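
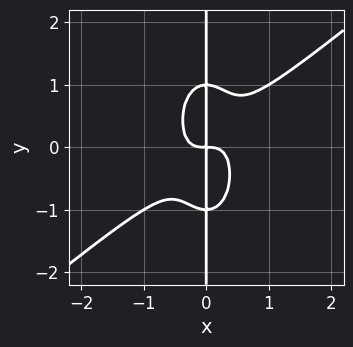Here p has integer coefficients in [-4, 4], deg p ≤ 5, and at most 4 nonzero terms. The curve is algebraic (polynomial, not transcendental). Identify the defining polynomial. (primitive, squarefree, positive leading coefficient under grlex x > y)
3*x^4 - 3*x^3*y - x*y^3 + x*y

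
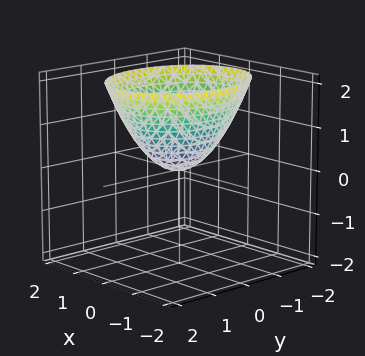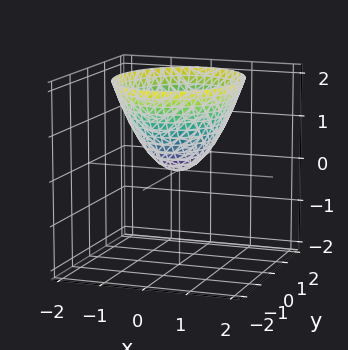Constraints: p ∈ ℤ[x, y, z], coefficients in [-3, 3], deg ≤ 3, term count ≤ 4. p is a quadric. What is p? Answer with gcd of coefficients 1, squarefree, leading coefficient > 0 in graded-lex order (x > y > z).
1. Degree: a paraboloid; a quadric, so deg p = 2.
2. Symmetries: it's symmetric under x → −x, forcing even powers of x; the y ↦ −y reflection is a symmetry, so y appears only in even powers.
3. Observable constraints: one y-axis crossing is at y = 0; it meets the z-axis at z = 0 (among the integer gridlines).
4. Matching integer coefficients to the picture gives p.

3*x^2 + 2*y^2 - 3*z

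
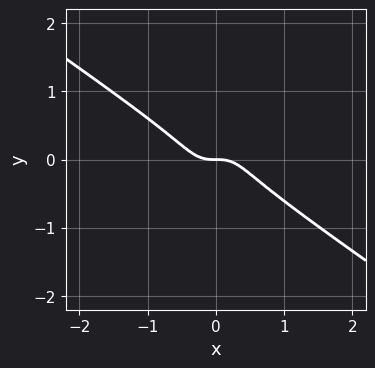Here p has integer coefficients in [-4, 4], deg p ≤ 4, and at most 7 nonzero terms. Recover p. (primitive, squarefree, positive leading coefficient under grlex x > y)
1. The degree is 3 — a generic line meets the curve in up to 3 points.
2. From the visible intercepts: it crosses the x-axis at the gridline x = 0; it meets the y-axis at y = 0 (among the integer gridlines).
3. Together with the visible shape, these determine p as stated.

3*x^3 + 2*x^2*y - 2*x*y^2 + 2*y^3 + y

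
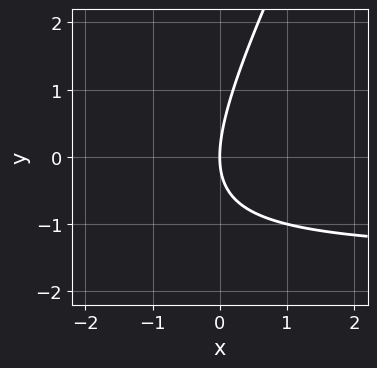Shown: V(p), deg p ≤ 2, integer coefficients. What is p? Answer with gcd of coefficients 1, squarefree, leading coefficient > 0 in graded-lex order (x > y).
2*x*y - y^2 + 3*x

(a) Degree: no degree-1 curve has this shape, so deg p = 2.
(b) Observable constraints: it meets the x-axis at x = 0 (among the integer gridlines); it crosses the y-axis at the gridline y = 0.
(c) Putting this together gives p.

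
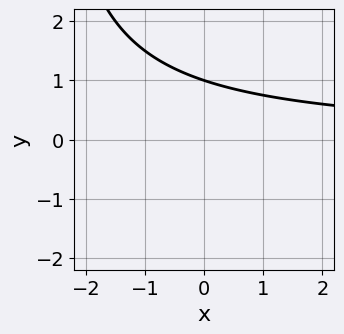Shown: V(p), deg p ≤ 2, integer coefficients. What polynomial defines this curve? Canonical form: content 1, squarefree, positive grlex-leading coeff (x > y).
(a) Degree: a generic line meets the curve in up to 2 points, so deg p = 2.
(b) Against the integer gridlines: one y-axis crossing is at y = 1; the curve avoids every integer x-axis point in the box.
(c) Together with the visible shape, these determine p as stated.

x*y + 3*y - 3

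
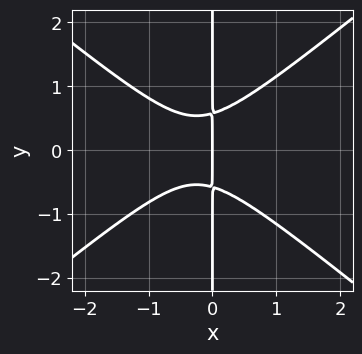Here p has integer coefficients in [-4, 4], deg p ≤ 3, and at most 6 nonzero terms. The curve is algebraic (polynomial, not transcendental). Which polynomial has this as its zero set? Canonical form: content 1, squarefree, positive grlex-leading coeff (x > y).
deg p = 3. No degree-2 curve has this shape.
Symmetries: the y ↦ −y reflection is a symmetry, so y appears only in even powers.
Against the integer gridlines: it meets the x-axis at x = 0 (among the integer gridlines); the visible y-axis segment lies entirely on the curve.
Matching integer coefficients to the picture gives p.

2*x^3 - 3*x*y^2 + x^2 + x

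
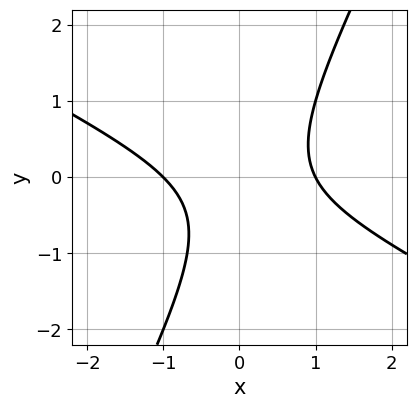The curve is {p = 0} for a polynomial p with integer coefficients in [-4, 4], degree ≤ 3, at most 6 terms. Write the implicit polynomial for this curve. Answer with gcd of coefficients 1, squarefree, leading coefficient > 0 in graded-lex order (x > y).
(a) deg p = 2.
(b) From the axis intercepts and sections: among the integer gridlines, it crosses the x-axis at x ∈ {-1, 1}; the curve avoids every integer y-axis point in the box.
(c) Matching integer coefficients to the picture gives p.

2*x^2 + 3*x*y - 2*y^2 - y - 2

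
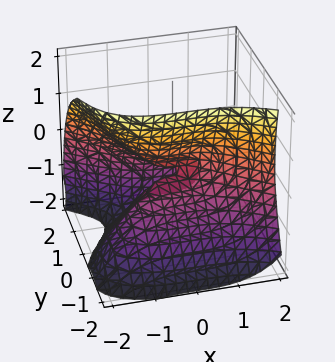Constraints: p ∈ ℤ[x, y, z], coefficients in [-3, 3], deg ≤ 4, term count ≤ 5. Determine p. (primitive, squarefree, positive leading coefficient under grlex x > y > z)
x^3 + 2*y^3 + 3*y*z + 2*z^2 + z

1. Degree: the shape is more complex than any degree-2 surface, so deg p = 3.
2. Reading off the gridlines: it meets the x-axis at x = 0 (among the integer gridlines); one z-axis crossing is at z = 0.
3. Solving for integer coefficients yields p as stated.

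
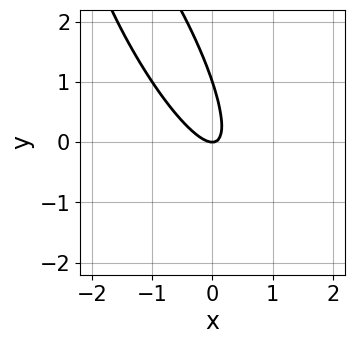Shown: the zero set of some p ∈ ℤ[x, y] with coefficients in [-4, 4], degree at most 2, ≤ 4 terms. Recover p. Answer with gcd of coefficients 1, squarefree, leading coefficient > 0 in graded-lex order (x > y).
3*x^2 + 3*x*y + y^2 - y

(a) The degree is 2 — the shape is more complex than any degree-1 curve.
(b) Checking where it meets the axes: it meets the x-axis at x = 0 (among the integer gridlines); among the integer gridlines, it crosses the y-axis at y ∈ {0, 1}.
(c) The integer polynomial consistent with all of this is the stated p.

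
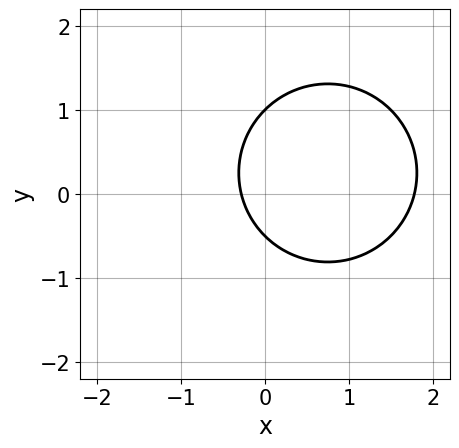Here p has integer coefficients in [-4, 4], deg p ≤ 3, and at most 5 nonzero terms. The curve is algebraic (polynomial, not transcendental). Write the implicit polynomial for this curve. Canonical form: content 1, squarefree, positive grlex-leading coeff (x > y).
Degree: a generic line meets the curve in up to 2 points, so deg p = 2.
Checking where it meets the axes: one y-axis crossing is at y = 1.
The integer polynomial consistent with all of this is the stated p.

2*x^2 + 2*y^2 - 3*x - y - 1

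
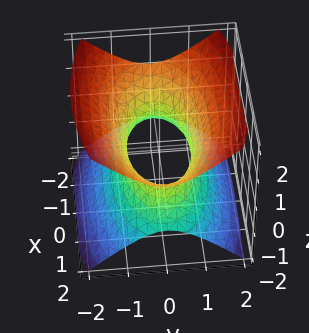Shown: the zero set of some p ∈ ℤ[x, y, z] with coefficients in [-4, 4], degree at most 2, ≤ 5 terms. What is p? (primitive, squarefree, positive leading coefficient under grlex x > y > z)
1. deg p = 2.
2. Symmetries: mirror symmetry x ↦ −x ⇒ only even powers of x; it's symmetric under y → −y, forcing even powers of y; the z ↦ −z reflection is a symmetry, so z appears only in even powers.
3. Checking where it meets the axes: it misses every integer gridline on the z-axis.
4. Solving for integer coefficients yields p as stated.

x^2 + 3*y^2 - 3*z^2 - 2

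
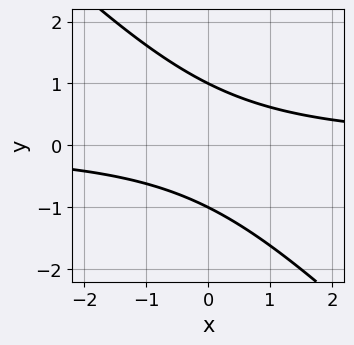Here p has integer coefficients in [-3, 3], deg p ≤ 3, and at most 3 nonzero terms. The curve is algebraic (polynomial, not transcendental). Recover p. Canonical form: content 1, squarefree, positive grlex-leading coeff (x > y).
x*y + y^2 - 1

1. deg p = 2. The shape is more complex than any degree-1 curve.
2. From the axis intercepts and sections: the curve avoids every integer x-axis point in the box; among the integer gridlines, it crosses the y-axis at y ∈ {-1, 1}.
3. Solving for integer coefficients yields p as stated.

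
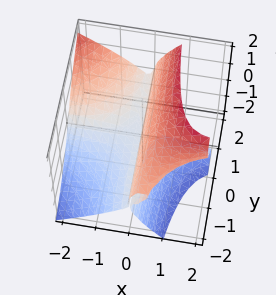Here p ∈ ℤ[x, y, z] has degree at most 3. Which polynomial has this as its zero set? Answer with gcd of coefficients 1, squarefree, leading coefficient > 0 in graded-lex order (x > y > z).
(a) Degree: a generic line meets the surface in up to 3 points, so deg p = 3.
(b) Observable constraints: the visible y-axis segment lies entirely on the surface; it crosses the x-axis at the gridline x = 0; one z-axis crossing is at z = 0.
(c) Putting this together gives p.

2*x^2*y - z^3 + 3*x*z + x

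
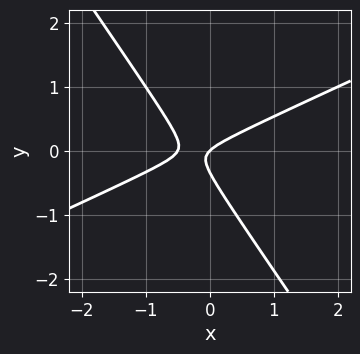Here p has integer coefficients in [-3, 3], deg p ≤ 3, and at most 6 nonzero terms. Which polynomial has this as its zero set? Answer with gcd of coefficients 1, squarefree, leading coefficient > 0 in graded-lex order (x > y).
The degree is 2 — a generic line meets the curve in up to 2 points.
From the visible intercepts: one x-axis crossing is at x = 0; one y-axis crossing is at y = 0.
Matching integer coefficients to the picture gives p.

2*x^2 - 3*x*y - 3*y^2 + x - y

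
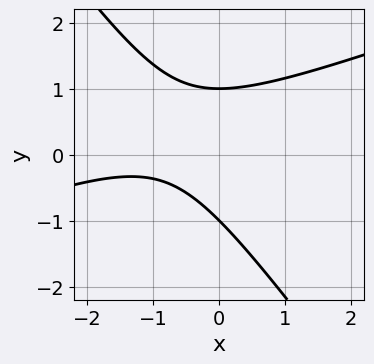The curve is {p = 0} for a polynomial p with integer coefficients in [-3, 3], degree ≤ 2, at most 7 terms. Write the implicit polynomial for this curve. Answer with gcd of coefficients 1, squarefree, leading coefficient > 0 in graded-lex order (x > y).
x^2 - 2*x*y - 2*y^2 + 2*x + 2

(a) deg p = 2. A generic line meets the curve in up to 2 points.
(b) From the visible intercepts: the y-axis gridline crossings are at y ∈ {-1, 1}; it misses every integer gridline on the x-axis.
(c) Solving for integer coefficients yields p as stated.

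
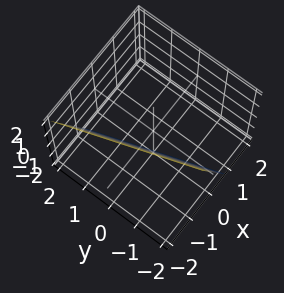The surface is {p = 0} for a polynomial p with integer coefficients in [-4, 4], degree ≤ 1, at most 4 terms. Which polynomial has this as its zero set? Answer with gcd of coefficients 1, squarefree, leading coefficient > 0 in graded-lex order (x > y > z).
deg p = 1. Every cross-section is a straight line — this is a plane.
From the visible intercepts: one y-axis crossing is at y = -2; one z-axis crossing is at z = -2.
Assembling these constraints gives the stated polynomial.

3*x + y + z + 2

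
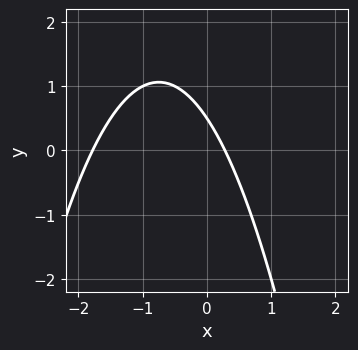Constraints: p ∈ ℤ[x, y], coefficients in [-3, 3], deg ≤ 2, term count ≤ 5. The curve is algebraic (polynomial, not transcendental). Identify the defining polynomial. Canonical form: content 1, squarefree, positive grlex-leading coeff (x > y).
1. deg p = 2. No degree-1 curve has this shape.
2. Putting this together gives p.

2*x^2 + 3*x + 2*y - 1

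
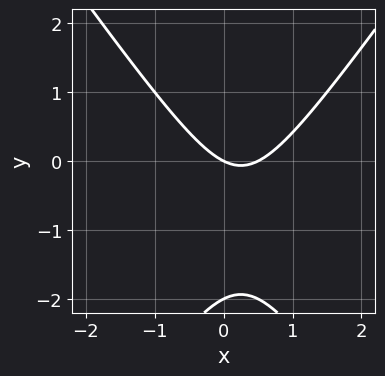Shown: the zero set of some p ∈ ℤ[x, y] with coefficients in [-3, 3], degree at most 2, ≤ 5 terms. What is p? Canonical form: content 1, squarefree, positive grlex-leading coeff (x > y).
2*x^2 - y^2 - x - 2*y

(a) deg p = 2. No degree-1 curve has this shape.
(b) Reading off the gridlines: the y-axis gridline crossings are at y ∈ {-2, 0}; it meets the x-axis at x = 0 (among the integer gridlines).
(c) Solving for integer coefficients yields p as stated.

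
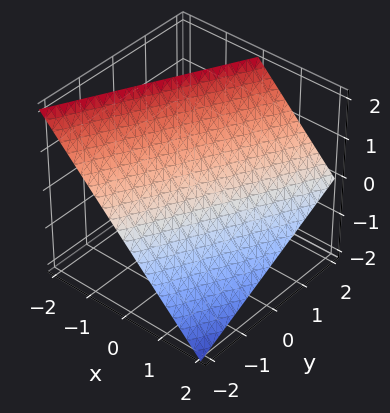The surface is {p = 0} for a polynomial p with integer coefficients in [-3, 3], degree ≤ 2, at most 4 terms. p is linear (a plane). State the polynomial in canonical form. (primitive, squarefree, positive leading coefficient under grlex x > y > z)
deg p = 1. Every cross-section is a straight line — this is a plane.
From the visible intercepts: it meets the y-axis at y = -2 (among the integer gridlines); one z-axis crossing is at z = 1; it crosses the x-axis at the gridline x = 1.
Assembling these constraints gives the stated polynomial.

2*x - y + 2*z - 2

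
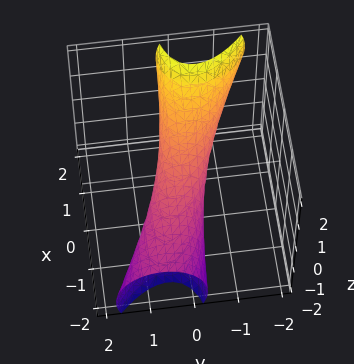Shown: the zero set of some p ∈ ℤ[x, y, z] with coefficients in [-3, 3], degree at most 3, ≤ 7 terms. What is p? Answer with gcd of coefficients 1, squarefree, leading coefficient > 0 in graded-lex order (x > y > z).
(a) deg p = 2.
(b) Against the integer gridlines: among the integer gridlines, it crosses the x-axis at x ∈ {-1, 1}.
(c) Together with the visible shape, these determine p as stated.

x^2 + 2*x*y - 3*x*z + 3*y^2 + 2*z^2 - 1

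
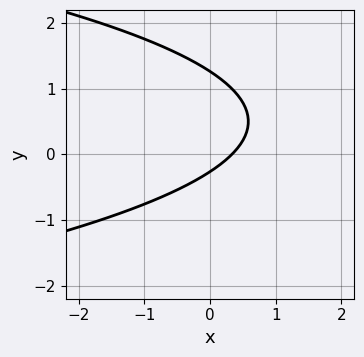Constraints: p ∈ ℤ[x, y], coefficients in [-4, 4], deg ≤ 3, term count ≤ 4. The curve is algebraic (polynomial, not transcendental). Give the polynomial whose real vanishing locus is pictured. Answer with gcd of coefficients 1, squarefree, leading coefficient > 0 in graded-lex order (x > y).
deg p = 2.
Matching integer coefficients to the picture gives p.

3*y^2 + 3*x - 3*y - 1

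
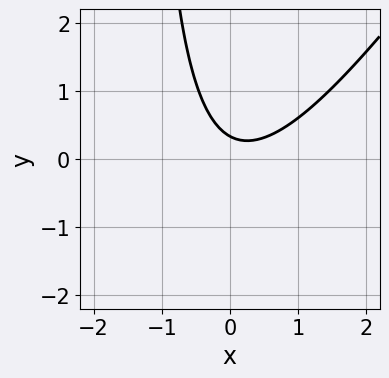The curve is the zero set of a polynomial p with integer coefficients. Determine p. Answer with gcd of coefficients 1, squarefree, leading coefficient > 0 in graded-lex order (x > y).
3*x^2 - 2*x*y - x - 3*y + 1

Degree: the shape is more complex than any degree-1 curve, so deg p = 2.
Observable constraints: it misses every integer gridline on the x-axis.
These observations pin down the coefficients.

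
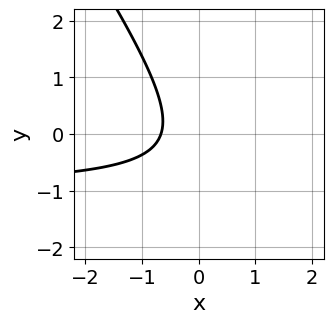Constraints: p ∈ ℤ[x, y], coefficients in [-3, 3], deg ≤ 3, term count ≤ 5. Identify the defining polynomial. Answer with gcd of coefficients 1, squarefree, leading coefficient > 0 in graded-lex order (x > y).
3*x*y + 2*y^2 + 3*x + y + 2

Degree: the shape is more complex than any degree-1 curve, so deg p = 2.
From the axis intercepts and sections: it misses every integer gridline on the y-axis.
Fitting integer coefficients to these (and the overall shape) gives p.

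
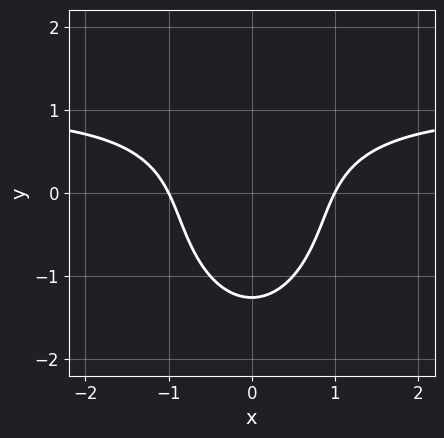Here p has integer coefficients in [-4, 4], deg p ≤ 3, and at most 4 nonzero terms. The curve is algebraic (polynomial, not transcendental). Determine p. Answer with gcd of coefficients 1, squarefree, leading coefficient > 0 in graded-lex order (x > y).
2*x^2*y + y^3 - 2*x^2 + 2

(a) Degree: no degree-2 curve has this shape, so deg p = 3.
(b) Symmetries: it's symmetric under x → −x, forcing even powers of x.
(c) Observable constraints: among the integer gridlines, it crosses the x-axis at x ∈ {-1, 1}.
(d) Matching integer coefficients to the picture gives p.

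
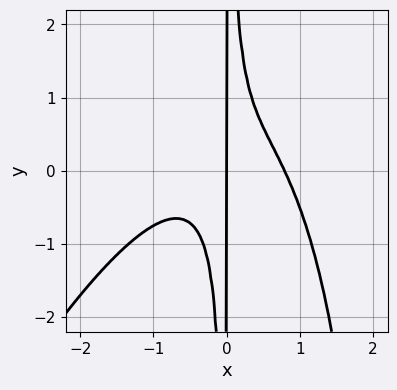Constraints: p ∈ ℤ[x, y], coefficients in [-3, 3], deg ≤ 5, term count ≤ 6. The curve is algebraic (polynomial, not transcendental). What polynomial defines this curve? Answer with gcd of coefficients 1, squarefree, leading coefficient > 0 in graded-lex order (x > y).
1. deg p = 4.
2. From the visible intercepts: the visible y-axis segment lies entirely on the curve; it crosses the x-axis at the gridline x = 0.
3. Solving for integer coefficients yields p as stated.

2*x^4 - x^3*y + 3*x^2*y - x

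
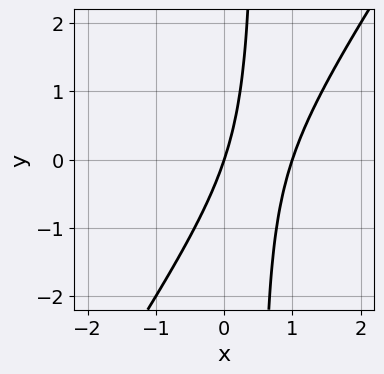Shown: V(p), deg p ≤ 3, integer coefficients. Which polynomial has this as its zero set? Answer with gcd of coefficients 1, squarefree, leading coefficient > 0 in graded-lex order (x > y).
3*x^2 - 2*x*y - 3*x + y

Degree: no degree-1 curve has this shape, so deg p = 2.
From the axis intercepts and sections: it meets the y-axis at y = 0 (among the integer gridlines); the x-axis gridline crossings are at x ∈ {0, 1}.
Fitting integer coefficients to these (and the overall shape) gives p.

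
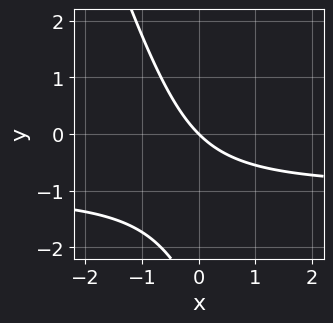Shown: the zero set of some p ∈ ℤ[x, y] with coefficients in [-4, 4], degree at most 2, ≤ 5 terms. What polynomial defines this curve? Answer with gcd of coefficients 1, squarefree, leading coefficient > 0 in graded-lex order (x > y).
3*x*y + y^2 + 3*x + 3*y

(a) The degree is 2 — no degree-1 curve has this shape.
(b) From the axis intercepts and sections: it meets the x-axis at x = 0 (among the integer gridlines); it meets the y-axis at y = 0 (among the integer gridlines).
(c) Solving for integer coefficients yields p as stated.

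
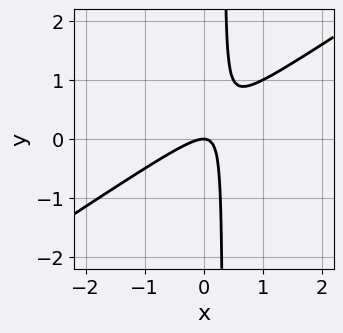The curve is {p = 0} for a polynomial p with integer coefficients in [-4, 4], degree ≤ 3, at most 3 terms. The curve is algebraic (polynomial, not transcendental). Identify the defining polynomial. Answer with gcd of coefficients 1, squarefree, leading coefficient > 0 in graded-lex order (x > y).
2*x^2 - 3*x*y + y

1. The degree is 2 — no degree-1 curve has this shape.
2. Against the integer gridlines: one y-axis crossing is at y = 0; one x-axis crossing is at x = 0.
3. These observations pin down the coefficients.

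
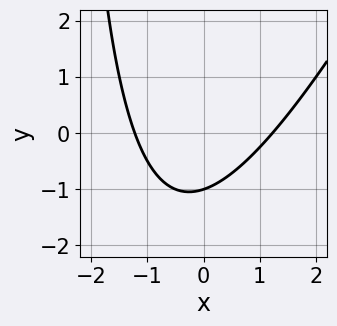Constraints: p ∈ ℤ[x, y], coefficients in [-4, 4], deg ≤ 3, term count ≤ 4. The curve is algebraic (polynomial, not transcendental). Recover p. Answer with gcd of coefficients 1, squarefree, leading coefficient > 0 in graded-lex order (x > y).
(a) The degree is 2 — the shape is more complex than any degree-1 curve.
(b) Checking where it meets the axes: it meets the y-axis at y = -1 (among the integer gridlines).
(c) Fitting integer coefficients to these (and the overall shape) gives p.

2*x^2 - x*y - 3*y - 3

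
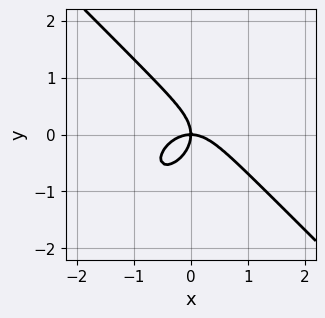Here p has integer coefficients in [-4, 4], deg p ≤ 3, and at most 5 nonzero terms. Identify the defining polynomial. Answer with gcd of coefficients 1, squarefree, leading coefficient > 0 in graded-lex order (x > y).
1. deg p = 3. The shape is more complex than any degree-2 curve.
2. From the axis intercepts and sections: it crosses the y-axis at the gridline y = 0; it crosses the x-axis at the gridline x = 0.
3. Solving for integer coefficients yields p as stated.

x^3 + y^3 + x*y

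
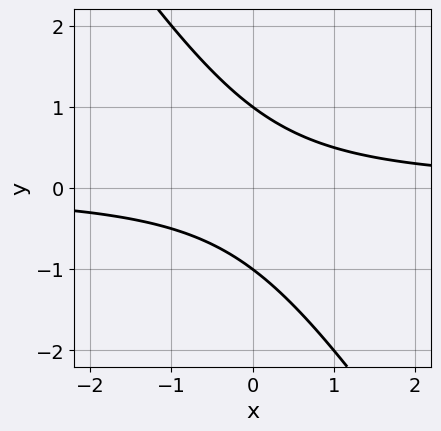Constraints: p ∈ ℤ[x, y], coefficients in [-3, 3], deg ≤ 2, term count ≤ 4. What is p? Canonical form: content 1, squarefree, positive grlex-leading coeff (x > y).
3*x*y + 2*y^2 - 2

First, the degree is 2 — the shape is more complex than any degree-1 curve.
Then, from the visible intercepts: no x-intercept at any integer in the box; among the integer gridlines, it crosses the y-axis at y ∈ {-1, 1}.
Finally, matching integer coefficients to the picture gives p.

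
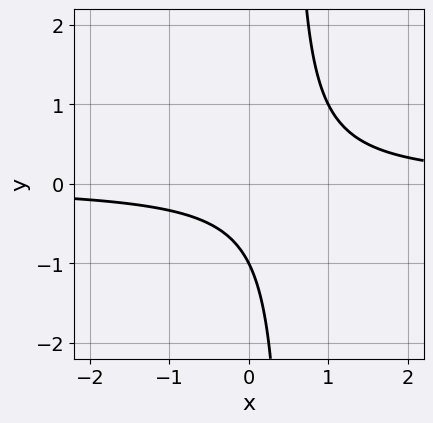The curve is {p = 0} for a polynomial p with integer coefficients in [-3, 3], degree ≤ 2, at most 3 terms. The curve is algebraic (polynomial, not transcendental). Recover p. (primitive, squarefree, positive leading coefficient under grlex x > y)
2*x*y - y - 1

The degree is 2 — the shape is more complex than any degree-1 curve.
Checking where it meets the axes: it meets the y-axis at y = -1 (among the integer gridlines); the curve avoids every integer x-axis point in the box.
Assembling these constraints gives the stated polynomial.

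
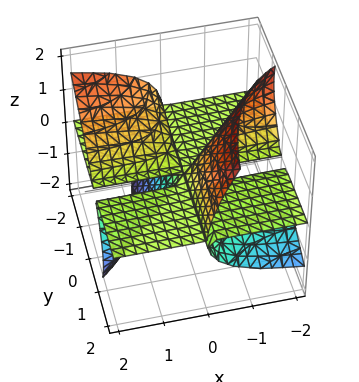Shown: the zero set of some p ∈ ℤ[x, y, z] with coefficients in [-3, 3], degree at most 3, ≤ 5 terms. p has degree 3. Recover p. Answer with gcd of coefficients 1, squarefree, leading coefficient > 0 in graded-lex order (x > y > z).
3*x*y*z + 3*x*z^2 + 2*z^3

1. I count 2 distinct pieces. Treating them together as one polynomial.
2. Degree: no degree-2 surface has this shape, so deg p = 3.
3. Checking where it meets the axes: it crosses the z-axis at the gridline z = 0; the visible x-axis segment lies entirely on the surface; the visible y-axis segment lies entirely on the surface.
4. Fitting integer coefficients to these (and the overall shape) gives p.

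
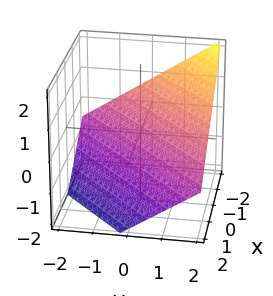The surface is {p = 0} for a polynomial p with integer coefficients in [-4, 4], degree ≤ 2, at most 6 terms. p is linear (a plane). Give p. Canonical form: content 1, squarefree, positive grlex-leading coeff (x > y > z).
2*x - 2*y + 3*z + 2

(a) The degree is 1 — the surface is flat (a plane).
(b) Against the integer gridlines: it crosses the x-axis at the gridline x = -1; it meets the y-axis at y = 1 (among the integer gridlines).
(c) These observations pin down the coefficients.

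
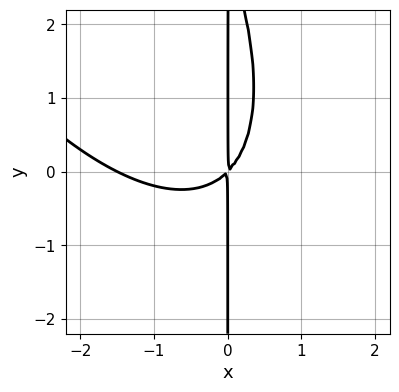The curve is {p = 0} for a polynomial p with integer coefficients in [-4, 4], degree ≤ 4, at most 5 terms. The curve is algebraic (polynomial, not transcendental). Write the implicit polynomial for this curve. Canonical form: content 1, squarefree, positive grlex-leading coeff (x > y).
2*x^3 + 2*x^2*y + x*y^2 + 3*x^2 - 3*x*y

1. deg p = 3. A generic line meets the curve in up to 3 points.
2. Reading off the gridlines: the visible y-axis segment lies entirely on the curve.
3. Assembling these constraints gives the stated polynomial.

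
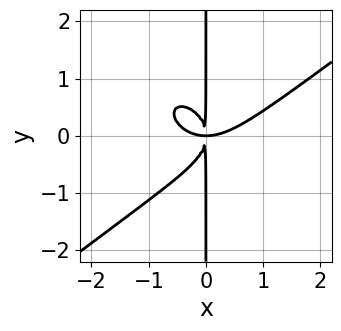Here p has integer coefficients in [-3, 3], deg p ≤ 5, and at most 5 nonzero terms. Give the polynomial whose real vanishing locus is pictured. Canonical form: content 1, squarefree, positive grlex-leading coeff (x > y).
Degree: the shape is more complex than any degree-3 curve, so deg p = 4.
Reading off the gridlines: the visible y-axis segment lies entirely on the curve.
These observations pin down the coefficients.

2*x^4 - x^3*y - 3*x*y^3 - 3*x^2*y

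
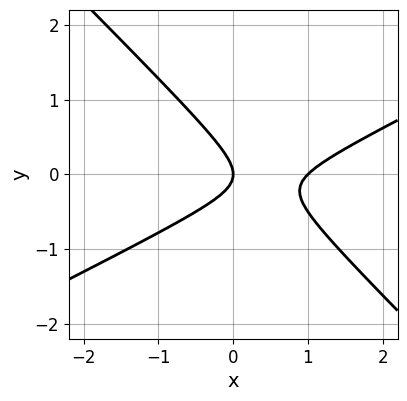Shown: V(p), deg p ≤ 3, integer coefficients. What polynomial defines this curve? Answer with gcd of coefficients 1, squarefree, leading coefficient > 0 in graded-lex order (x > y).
x^2 - x*y - 2*y^2 - x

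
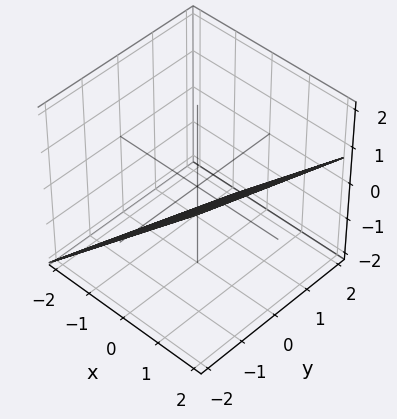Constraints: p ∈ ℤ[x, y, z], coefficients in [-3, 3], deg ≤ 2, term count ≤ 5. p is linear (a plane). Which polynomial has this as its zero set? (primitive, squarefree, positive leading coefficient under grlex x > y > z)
3*x - y - 3*z - 2

(a) deg p = 1. The surface is flat (a plane).
(b) Reading off the gridlines: it meets the y-axis at y = -2 (among the integer gridlines).
(c) Fitting integer coefficients to these (and the overall shape) gives p.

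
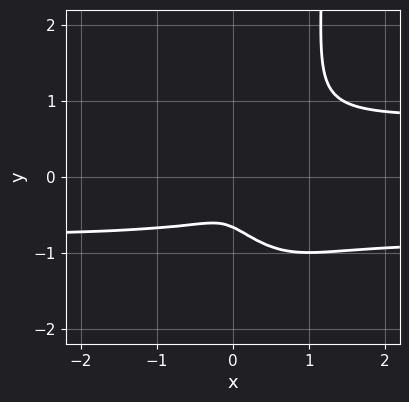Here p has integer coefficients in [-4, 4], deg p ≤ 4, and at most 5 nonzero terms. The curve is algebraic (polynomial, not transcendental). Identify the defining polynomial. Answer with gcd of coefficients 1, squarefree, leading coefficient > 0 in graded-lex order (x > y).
3*x^2*y^2 + 2*x*y^3 - 3*y^3 - 2*x^2 - 2*y^2

First, the degree is 4 — no degree-3 curve has this shape.
Finally, matching integer coefficients to the picture gives p.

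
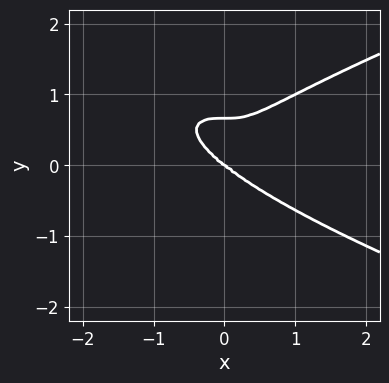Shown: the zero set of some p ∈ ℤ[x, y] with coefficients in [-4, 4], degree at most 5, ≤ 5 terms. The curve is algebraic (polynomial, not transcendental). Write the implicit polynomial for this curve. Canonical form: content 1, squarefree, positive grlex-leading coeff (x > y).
First, degree: the shape is more complex than any degree-3 curve, so deg p = 4.
Then, from the visible intercepts: it crosses the y-axis at the gridline y = 0; one x-axis crossing is at x = 0.
Finally, solving for integer coefficients yields p as stated.

3*y^4 - x^3 - 2*y^3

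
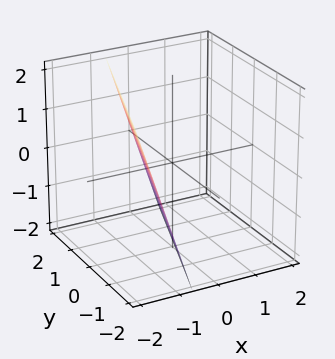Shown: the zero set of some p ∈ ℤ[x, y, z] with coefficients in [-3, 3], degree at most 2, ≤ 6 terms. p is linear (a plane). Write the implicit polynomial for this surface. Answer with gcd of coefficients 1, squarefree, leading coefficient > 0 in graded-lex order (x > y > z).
3*x - y + z + 2

deg p = 1.
From the axis intercepts and sections: it meets the y-axis at y = 2 (among the integer gridlines); it meets the z-axis at z = -2 (among the integer gridlines).
Assembling these constraints gives the stated polynomial.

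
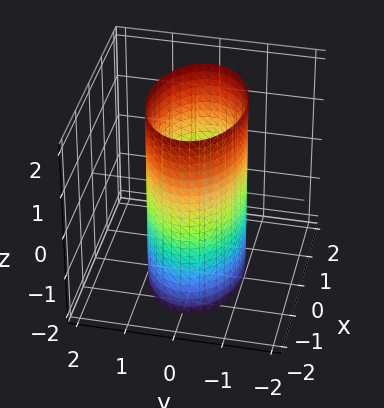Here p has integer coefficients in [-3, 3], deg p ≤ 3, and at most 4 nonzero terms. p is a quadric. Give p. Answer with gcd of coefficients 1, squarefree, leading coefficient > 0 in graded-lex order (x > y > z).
x^2 + 2*y^2 - 2

(a) The degree is 2 — constant cross-section along one axis; a quadric.
(b) Symmetries: mirror symmetry z ↦ −z ⇒ only even powers of z; it's symmetric under x → −x, forcing even powers of x; mirror symmetry y ↦ −y ⇒ only even powers of y.
(c) Reading off the gridlines: no z-intercept at any integer in the box; the y-axis gridline crossings are at y ∈ {-1, 1}.
(d) The integer polynomial consistent with all of this is the stated p.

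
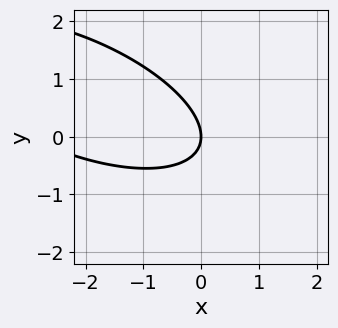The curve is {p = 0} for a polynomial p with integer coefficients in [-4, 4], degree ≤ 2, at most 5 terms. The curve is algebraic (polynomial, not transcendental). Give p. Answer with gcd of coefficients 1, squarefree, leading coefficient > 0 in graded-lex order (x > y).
(a) Degree: no degree-1 curve has this shape, so deg p = 2.
(b) From the visible intercepts: it meets the x-axis at x = 0 (among the integer gridlines); it meets the y-axis at y = 0 (among the integer gridlines).
(c) Together with the visible shape, these determine p as stated.

x^2 + 2*x*y + 3*y^2 + 3*x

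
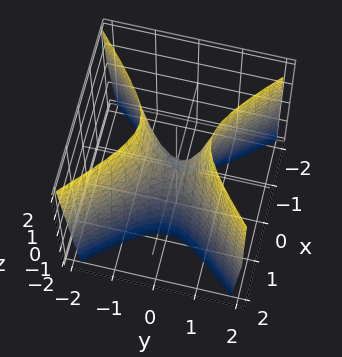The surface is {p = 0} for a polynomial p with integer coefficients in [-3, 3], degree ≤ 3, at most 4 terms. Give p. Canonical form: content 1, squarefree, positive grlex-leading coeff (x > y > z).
First, the degree is 2 — a hyperbolic paraboloid; a quadric.
Next, symmetries: the y ↦ −y reflection is a symmetry, so y appears only in even powers; it's symmetric under x → −x, forcing even powers of x.
Then, from the axis intercepts and sections: it crosses the z-axis at the gridline z = 0; it crosses the x-axis at the gridline x = 0; one y-axis crossing is at y = 0.
Finally, fitting integer coefficients to these (and the overall shape) gives p.

3*x^2 - 3*y^2 + z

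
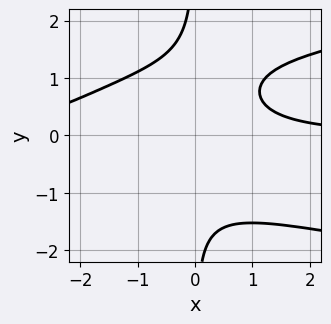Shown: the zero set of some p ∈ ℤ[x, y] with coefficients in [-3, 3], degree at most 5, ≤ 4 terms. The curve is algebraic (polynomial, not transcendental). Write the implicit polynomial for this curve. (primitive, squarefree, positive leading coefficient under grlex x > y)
(a) Degree: no degree-3 curve has this shape, so deg p = 4.
(b) Checking where it meets the axes: no x-intercept at any integer in the box; no y-intercept at any integer in the box.
(c) Matching integer coefficients to the picture gives p.

3*x*y^3 - 2*x^2*y - 3*x*y + 3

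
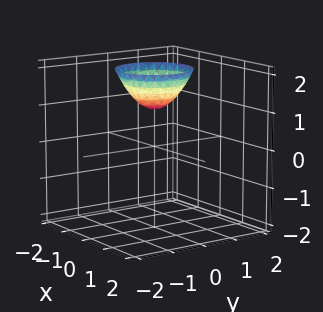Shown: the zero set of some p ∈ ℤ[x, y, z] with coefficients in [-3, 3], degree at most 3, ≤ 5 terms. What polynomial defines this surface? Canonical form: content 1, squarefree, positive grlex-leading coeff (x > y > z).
1. The degree is 2 — a generic line meets the surface in up to 2 points.
2. Symmetries: rotational symmetry about the z-axis ⇒ p depends on x, y only through x² + y².
3. Against the integer gridlines: the surface avoids every integer y-axis point in the box; no x-intercept at any integer in the box.
4. Putting this together gives p. Check: (0, 0, 1) on the z-axis lies on the surface, and p(0, 0, 1) = 0. ✓

x^2 + y^2 - z + 1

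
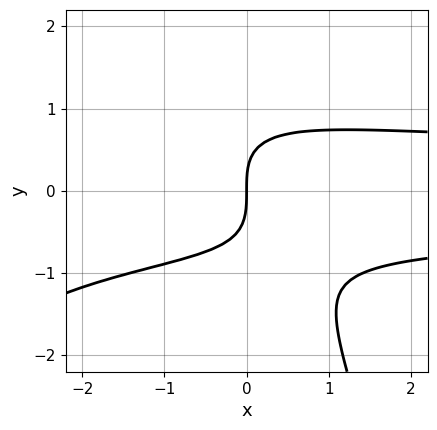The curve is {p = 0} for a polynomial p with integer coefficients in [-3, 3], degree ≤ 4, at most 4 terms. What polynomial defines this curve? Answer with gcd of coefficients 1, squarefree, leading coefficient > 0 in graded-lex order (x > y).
x^2*y^2 + 3*x*y^2 + 2*y^3 - 3*x

1. deg p = 4. The shape is more complex than any degree-3 curve.
2. Reading off the gridlines: it meets the x-axis at x = 0 (among the integer gridlines); one y-axis crossing is at y = 0.
3. Matching integer coefficients to the picture gives p.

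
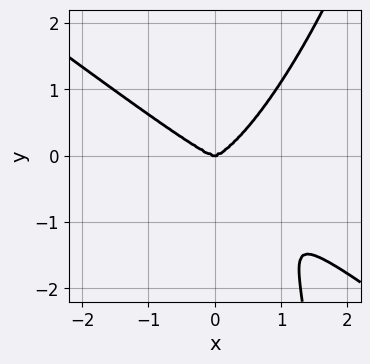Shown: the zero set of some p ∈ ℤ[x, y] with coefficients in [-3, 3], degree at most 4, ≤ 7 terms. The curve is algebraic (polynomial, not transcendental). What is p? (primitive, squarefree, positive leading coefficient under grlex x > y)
3*x^4 + 2*x^3*y - 2*x^2*y^2 + x*y^3 - 3*y^3

1. The degree is 4 — the shape is more complex than any degree-3 curve.
2. Against the integer gridlines: it crosses the y-axis at the gridline y = 0; it meets the x-axis at x = 0 (among the integer gridlines).
3. Fitting integer coefficients to these (and the overall shape) gives p.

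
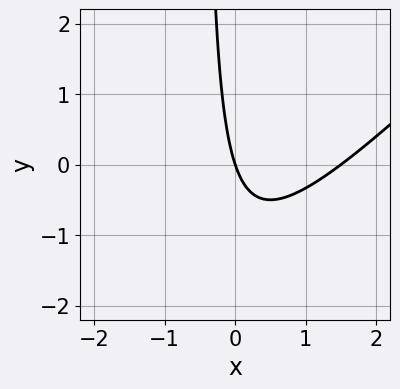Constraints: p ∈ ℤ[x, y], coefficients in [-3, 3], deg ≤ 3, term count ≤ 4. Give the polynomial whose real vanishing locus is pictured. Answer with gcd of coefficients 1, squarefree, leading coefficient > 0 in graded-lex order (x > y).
2*x^2 - 2*x*y - 3*x - y

First, deg p = 2. The shape is more complex than any degree-1 curve.
Then, against the integer gridlines: it crosses the x-axis at the gridline x = 0; one y-axis crossing is at y = 0.
Finally, together with the visible shape, these determine p as stated.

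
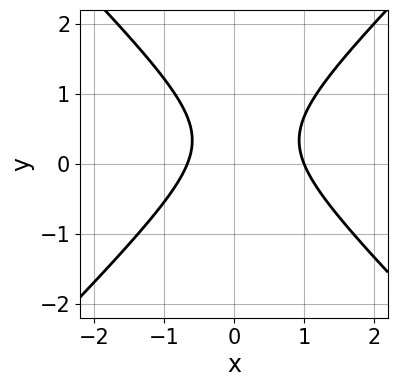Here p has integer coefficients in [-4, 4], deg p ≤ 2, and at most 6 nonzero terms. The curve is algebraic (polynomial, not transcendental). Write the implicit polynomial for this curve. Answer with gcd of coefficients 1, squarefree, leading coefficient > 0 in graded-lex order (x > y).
3*x^2 - 3*y^2 - x + 2*y - 2

Degree: no degree-1 curve has this shape, so deg p = 2.
Observable constraints: it misses every integer gridline on the y-axis; it meets the x-axis at x = 1 (among the integer gridlines).
Solving for integer coefficients yields p as stated.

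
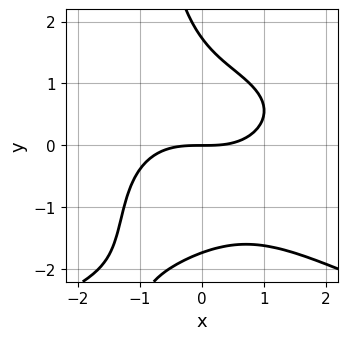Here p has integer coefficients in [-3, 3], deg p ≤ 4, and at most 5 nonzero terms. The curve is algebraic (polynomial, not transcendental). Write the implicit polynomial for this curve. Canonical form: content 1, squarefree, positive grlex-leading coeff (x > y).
x*y^3 + x^3 + x*y^2 + y^3 - 3*y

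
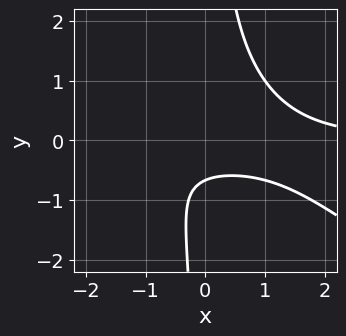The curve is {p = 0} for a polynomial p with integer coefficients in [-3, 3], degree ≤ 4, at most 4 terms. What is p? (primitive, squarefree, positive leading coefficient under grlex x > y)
2*x^2*y + 3*x*y^2 - 3*y - 2

(a) deg p = 3.
(b) From the visible intercepts: no x-intercept at any integer in the box.
(c) Together with the visible shape, these determine p as stated.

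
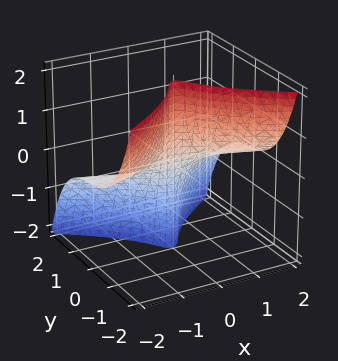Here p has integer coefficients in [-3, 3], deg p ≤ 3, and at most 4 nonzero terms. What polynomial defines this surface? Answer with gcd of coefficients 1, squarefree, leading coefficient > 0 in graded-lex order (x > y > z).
2*x^2*z + 2*y^3 + y

1. deg p = 3. A generic line meets the surface in up to 3 points.
2. From the axis intercepts and sections: the visible x-axis segment lies entirely on the surface; the visible z-axis segment lies entirely on the surface.
3. Matching integer coefficients to the picture gives p.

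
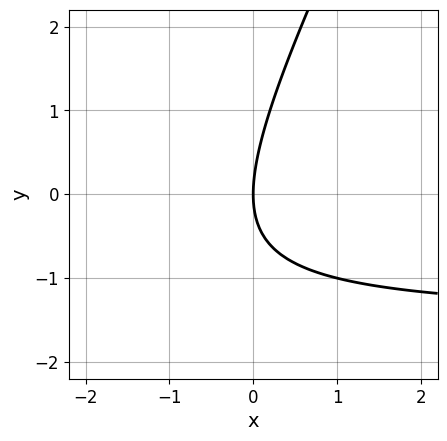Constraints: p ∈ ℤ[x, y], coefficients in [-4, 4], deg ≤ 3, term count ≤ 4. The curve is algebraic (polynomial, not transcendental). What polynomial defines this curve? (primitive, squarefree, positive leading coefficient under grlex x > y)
2*x*y - y^2 + 3*x

1. deg p = 2. The shape is more complex than any degree-1 curve.
2. Observable constraints: it crosses the x-axis at the gridline x = 0; it crosses the y-axis at the gridline y = 0.
3. Together with the visible shape, these determine p as stated.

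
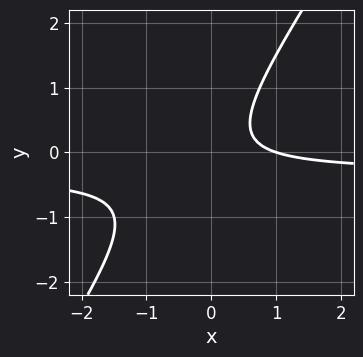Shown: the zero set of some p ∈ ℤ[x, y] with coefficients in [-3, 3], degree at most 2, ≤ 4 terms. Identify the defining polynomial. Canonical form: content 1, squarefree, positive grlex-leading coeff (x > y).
deg p = 2. The shape is more complex than any degree-1 curve.
Reading off the gridlines: it crosses the x-axis at the gridline x = 1; no y-intercept at any integer in the box.
Fitting integer coefficients to these (and the overall shape) gives p.

3*x*y - 2*y^2 + x - 1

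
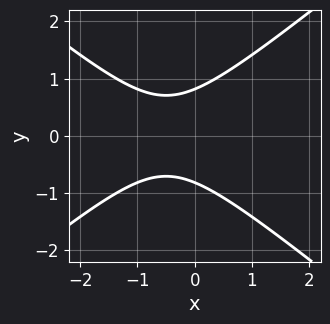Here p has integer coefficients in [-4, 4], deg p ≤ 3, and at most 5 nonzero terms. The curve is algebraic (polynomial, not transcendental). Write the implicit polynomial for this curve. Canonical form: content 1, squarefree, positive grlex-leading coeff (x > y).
2*x^2 - 3*y^2 + 2*x + 2

deg p = 2. The shape is more complex than any degree-1 curve.
Symmetries: it's symmetric under y → −y, forcing even powers of y.
Checking where it meets the axes: the curve avoids every integer x-axis point in the box.
Assembling these constraints gives the stated polynomial.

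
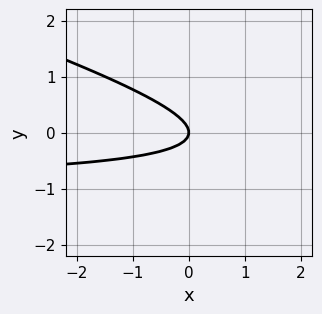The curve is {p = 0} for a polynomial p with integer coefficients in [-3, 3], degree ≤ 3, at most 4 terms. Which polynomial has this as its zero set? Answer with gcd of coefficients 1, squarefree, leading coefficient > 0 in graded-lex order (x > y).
First, deg p = 2.
Next, reading off the gridlines: it crosses the x-axis at the gridline x = 0; one y-axis crossing is at y = 0.
Finally, putting this together gives p.

x*y + 3*y^2 + x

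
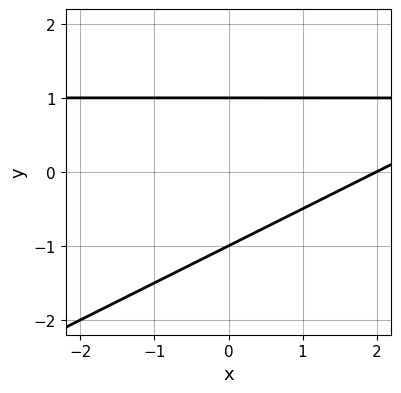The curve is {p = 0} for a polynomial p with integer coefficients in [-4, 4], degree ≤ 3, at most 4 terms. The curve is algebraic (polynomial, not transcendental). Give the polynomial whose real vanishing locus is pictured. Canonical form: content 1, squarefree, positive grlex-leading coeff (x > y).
(a) deg p = 2. No degree-1 curve has this shape.
(b) From the visible intercepts: the y-axis gridline crossings are at y ∈ {-1, 1}; it meets the x-axis at x = 2 (among the integer gridlines).
(c) Fitting integer coefficients to these (and the overall shape) gives p.

x*y - 2*y^2 - x + 2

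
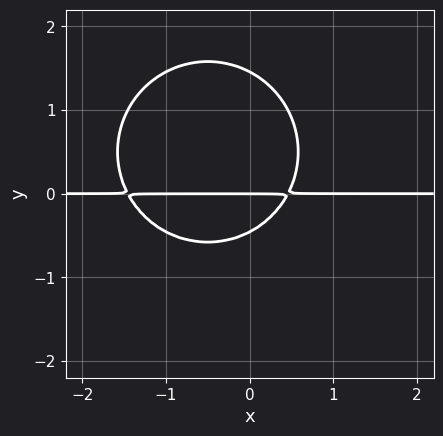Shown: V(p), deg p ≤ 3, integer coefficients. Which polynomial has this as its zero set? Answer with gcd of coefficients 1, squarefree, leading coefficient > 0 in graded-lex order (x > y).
3*x^2*y + 3*y^3 + 3*x*y - 3*y^2 - 2*y

Degree: the shape is more complex than any degree-2 curve, so deg p = 3.
Against the integer gridlines: it crosses the y-axis at the gridline y = 0; every point of the x-axis in the box is on the curve.
Together with the visible shape, these determine p as stated.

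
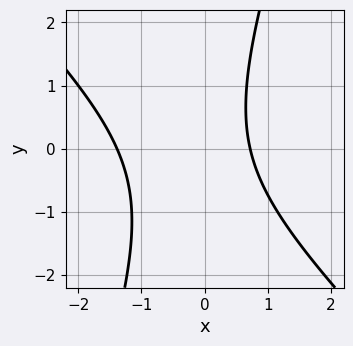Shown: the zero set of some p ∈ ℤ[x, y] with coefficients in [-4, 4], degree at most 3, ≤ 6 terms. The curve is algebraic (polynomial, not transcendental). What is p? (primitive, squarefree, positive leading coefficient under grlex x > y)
(a) The degree is 2 — no degree-1 curve has this shape.
(b) Observable constraints: no y-intercept at any integer in the box.
(c) The integer polynomial consistent with all of this is the stated p.

3*x^2 + 2*x*y - y^2 + 2*x - 3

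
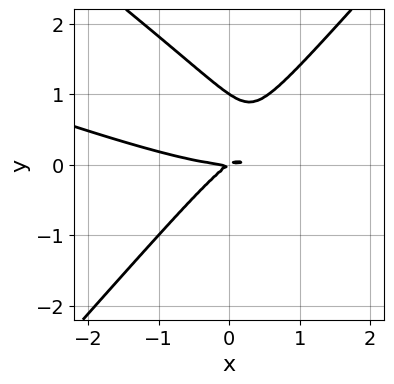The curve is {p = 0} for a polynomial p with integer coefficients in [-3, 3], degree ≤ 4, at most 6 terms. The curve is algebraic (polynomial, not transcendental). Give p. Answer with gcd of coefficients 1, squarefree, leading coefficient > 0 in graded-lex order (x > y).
x^3 + 3*x^2*y - 3*y^3 - 2*x*y + 3*y^2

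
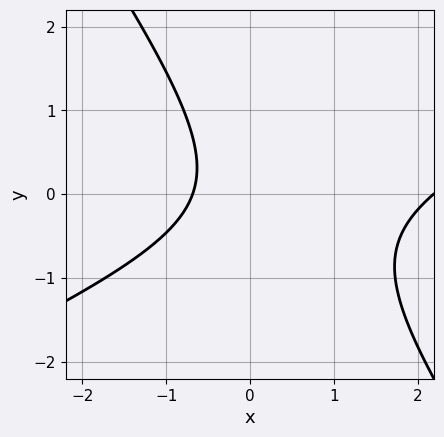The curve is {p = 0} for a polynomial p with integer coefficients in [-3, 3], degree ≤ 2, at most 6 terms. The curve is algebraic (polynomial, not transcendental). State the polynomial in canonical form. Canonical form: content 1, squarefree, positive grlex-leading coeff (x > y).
1. The degree is 2 — no degree-1 curve has this shape.
2. Reading off the gridlines: it misses every integer gridline on the y-axis.
3. Putting this together gives p.

2*x^2 - 3*x*y - 3*y^2 - 3*x - 3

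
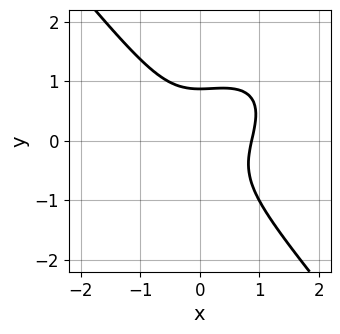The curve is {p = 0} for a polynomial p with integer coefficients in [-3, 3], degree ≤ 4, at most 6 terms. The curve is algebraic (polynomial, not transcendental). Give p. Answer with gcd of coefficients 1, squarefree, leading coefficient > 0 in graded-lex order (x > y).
3*x^3 - 2*x^2*y + 3*y^3 - 2

deg p = 3. A generic line meets the curve in up to 3 points.
Solving for integer coefficients yields p as stated.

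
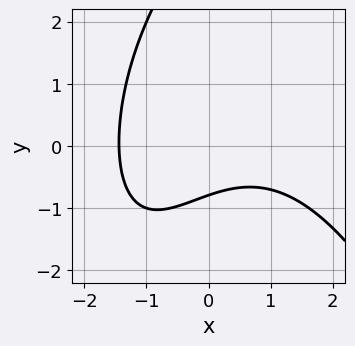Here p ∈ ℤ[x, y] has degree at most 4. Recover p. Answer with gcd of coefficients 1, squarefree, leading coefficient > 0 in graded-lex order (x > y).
x^3 + 2*x*y - y^2 + 3*y + 3

(a) deg p = 3. The shape is more complex than any degree-2 curve.
(b) The integer polynomial consistent with all of this is the stated p.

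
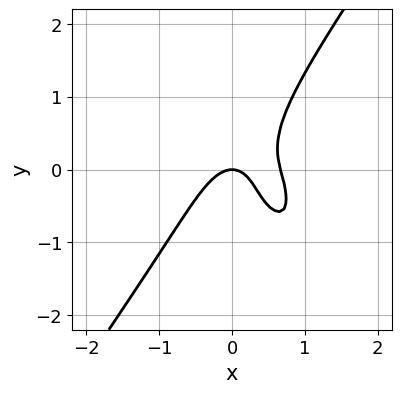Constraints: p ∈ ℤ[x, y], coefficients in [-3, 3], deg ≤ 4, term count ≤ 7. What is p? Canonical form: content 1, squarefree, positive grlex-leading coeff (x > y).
3*x^3 - y^3 - 2*x^2 + 2*x*y - y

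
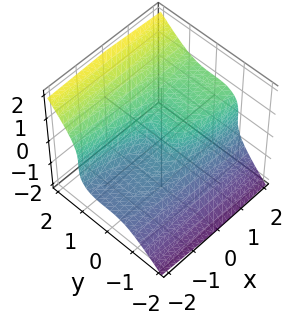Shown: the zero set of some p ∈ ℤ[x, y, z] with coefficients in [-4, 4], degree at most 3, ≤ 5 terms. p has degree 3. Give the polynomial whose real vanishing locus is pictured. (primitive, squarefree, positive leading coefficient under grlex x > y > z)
First, the degree is 3 — no degree-2 surface has this shape.
Next, checking where it meets the axes: it meets the y-axis at y = 0 (among the integer gridlines); one z-axis crossing is at z = 0.
Finally, these observations pin down the coefficients.

2*y^3 - 2*z^3 + x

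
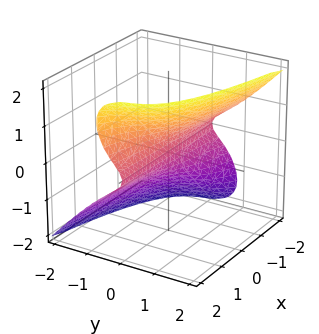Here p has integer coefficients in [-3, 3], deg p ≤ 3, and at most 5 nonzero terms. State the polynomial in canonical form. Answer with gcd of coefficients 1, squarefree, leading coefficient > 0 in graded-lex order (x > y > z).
1. The degree is 3 — no degree-2 surface has this shape.
2. From the axis intercepts and sections: the visible x-axis segment lies entirely on the surface; one y-axis crossing is at y = 0.
3. Together with the visible shape, these determine p as stated.

2*x*z^2 + 3*y^3 - 2*z^3 + 2*y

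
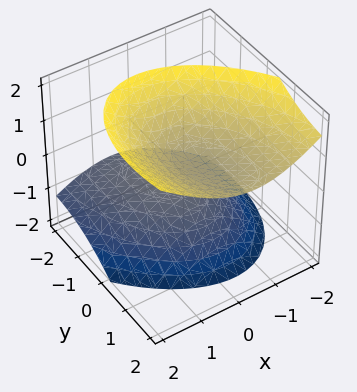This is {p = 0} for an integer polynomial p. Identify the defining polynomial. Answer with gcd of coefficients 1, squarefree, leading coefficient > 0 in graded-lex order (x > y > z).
2*x^2 + x*y + y^2 - 2*y*z - 2*z^2 + 1

I count 2 distinct pieces. Treating them together as one polynomial.
Degree: the shape is more complex than any degree-1 surface, so deg p = 2.
From the axis intercepts and sections: it misses every integer gridline on the x-axis; it misses every integer gridline on the y-axis.
Putting this together gives p.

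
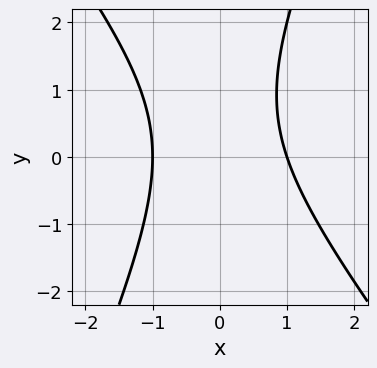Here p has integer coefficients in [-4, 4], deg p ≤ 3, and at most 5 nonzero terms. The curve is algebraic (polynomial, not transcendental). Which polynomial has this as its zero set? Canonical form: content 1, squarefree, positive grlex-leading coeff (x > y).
3*x^2 + x*y - y^2 + y - 3

1. The degree is 2 — the shape is more complex than any degree-1 curve.
2. From the visible intercepts: the curve avoids every integer y-axis point in the box; the x-axis gridline crossings are at x ∈ {-1, 1}.
3. Solving for integer coefficients yields p as stated.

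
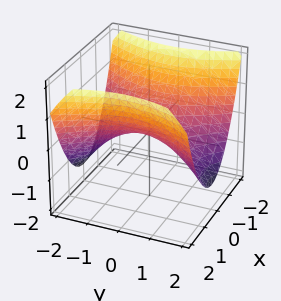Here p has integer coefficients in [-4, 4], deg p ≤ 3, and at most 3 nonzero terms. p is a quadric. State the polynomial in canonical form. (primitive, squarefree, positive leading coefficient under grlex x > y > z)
1. Degree: a saddle surface; a quadric, so deg p = 2.
2. Symmetries: it's symmetric under x → −x, forcing even powers of x; it's symmetric under y → −y, forcing even powers of y.
3. From the axis intercepts and sections: it crosses the y-axis at the gridline y = 0; one x-axis crossing is at x = 0.
4. Matching integer coefficients to the picture gives p.

2*x^2 - y^2 - 3*z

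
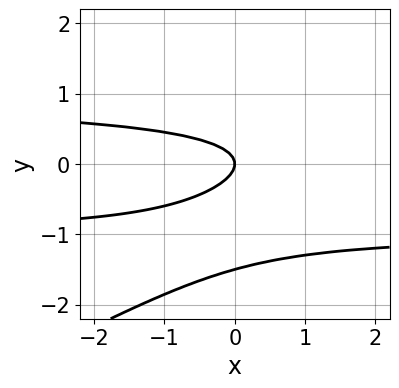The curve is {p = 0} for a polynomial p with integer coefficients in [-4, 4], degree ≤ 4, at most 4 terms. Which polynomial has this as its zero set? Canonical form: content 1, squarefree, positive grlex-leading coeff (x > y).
x*y^2 - 2*y^3 - 3*y^2 - x

(a) Degree: a generic line meets the curve in up to 3 points, so deg p = 3.
(b) Against the integer gridlines: it crosses the y-axis at the gridline y = 0; one x-axis crossing is at x = 0.
(c) Together with the visible shape, these determine p as stated.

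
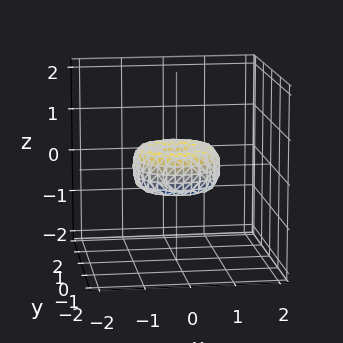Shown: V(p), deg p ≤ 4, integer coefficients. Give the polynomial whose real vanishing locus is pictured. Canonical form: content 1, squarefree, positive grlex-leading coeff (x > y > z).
1. Degree: a generic line meets the surface in up to 4 points, so deg p = 4.
2. Symmetry: the surface is invariant under rotation about z: p = q(x² + y², z).
3. Against the integer gridlines: among the integer gridlines, it crosses the y-axis at y ∈ {-1, 0, 1}; it crosses the z-axis at the gridline z = 0; a circular section at z = 0 has radius exactly 1; among the integer gridlines, it crosses the x-axis at x ∈ {-1, 0, 1}.
4. The integer polynomial consistent with all of this is the stated p.

x^4 + 2*x^2*y^2 + y^4 - x^2 - y^2 + z^2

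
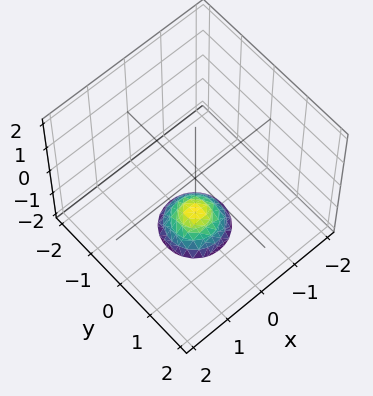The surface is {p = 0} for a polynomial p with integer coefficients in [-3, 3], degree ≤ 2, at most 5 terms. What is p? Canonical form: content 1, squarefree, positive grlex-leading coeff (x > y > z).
1. The degree is 2 — the shape is more complex than any degree-1 surface.
2. Symmetries: every cross-section ⟂ z is a circle, so x, y appear only via x² + y².
3. Reading off the gridlines: it misses every integer gridline on the x-axis; a circular section at z = -2 has radius between 0 and 1; the surface avoids every integer y-axis point in the box.
4. Together with the visible shape, these determine p as stated.

2*x^2 + 2*y^2 + 2*z + 3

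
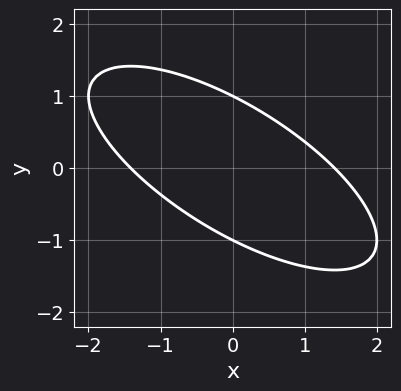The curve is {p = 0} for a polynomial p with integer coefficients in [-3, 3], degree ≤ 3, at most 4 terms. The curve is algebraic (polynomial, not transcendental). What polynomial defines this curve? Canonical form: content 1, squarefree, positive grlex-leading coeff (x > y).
x^2 + 2*x*y + 2*y^2 - 2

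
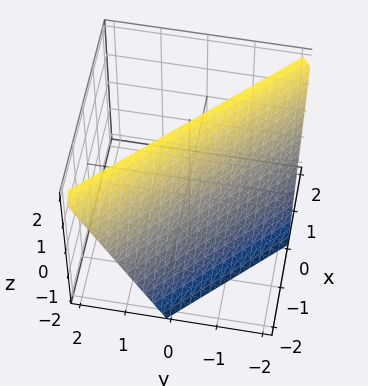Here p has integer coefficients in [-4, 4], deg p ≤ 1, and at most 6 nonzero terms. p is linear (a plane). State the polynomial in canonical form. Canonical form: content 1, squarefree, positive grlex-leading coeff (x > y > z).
2*x + 2*y - z + 2

(a) The degree is 1 — the surface is flat (a plane).
(b) From the visible intercepts: one y-axis crossing is at y = -1; it meets the z-axis at z = 2 (among the integer gridlines); it crosses the x-axis at the gridline x = -1.
(c) Matching integer coefficients to the picture gives p.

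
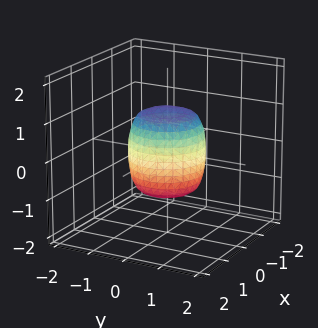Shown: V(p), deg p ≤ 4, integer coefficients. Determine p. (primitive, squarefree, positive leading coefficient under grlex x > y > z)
1. The degree is 4 — a generic line meets the surface in up to 4 points.
2. By symmetry, the z-axis is an axis of rotation, so x and y enter only as x² + y².
3. Reading off the gridlines: the z-axis gridline crossings are at z ∈ {-1, 1}; a circular section at z = 0 has radius exactly 1; among the integer gridlines, it crosses the x-axis at x ∈ {-1, 1}.
4. Putting this together gives p. Check: (0, 1, 0) on the y-axis lies on the surface, and p(0, 1, 0) = 0. ✓

2*x^4 + 4*x^2*y^2 + 2*y^4 - x^2 - y^2 + z^2 - 1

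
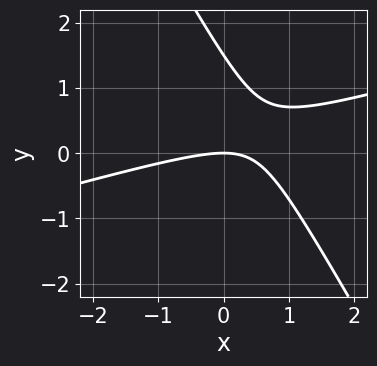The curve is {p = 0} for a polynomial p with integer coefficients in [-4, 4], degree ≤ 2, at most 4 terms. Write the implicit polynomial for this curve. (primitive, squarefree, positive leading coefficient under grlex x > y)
(a) deg p = 2.
(b) From the visible intercepts: one x-axis crossing is at x = 0; one y-axis crossing is at y = 0.
(c) Putting this together gives p.

x^2 - 3*x*y - 2*y^2 + 3*y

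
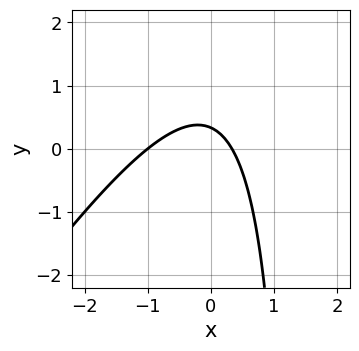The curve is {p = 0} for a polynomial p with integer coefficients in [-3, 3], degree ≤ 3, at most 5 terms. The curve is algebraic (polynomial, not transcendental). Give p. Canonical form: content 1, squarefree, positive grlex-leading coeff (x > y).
3*x^2 - 2*x*y + 2*x + 3*y - 1

(a) deg p = 2. A generic line meets the curve in up to 2 points.
(b) Against the integer gridlines: it meets the x-axis at x = -1 (among the integer gridlines).
(c) Fitting integer coefficients to these (and the overall shape) gives p.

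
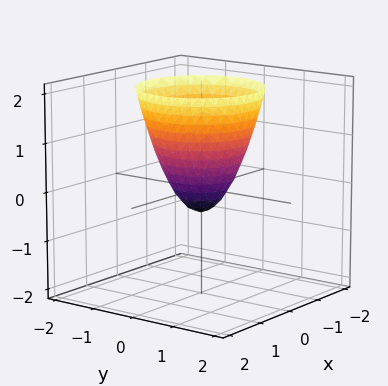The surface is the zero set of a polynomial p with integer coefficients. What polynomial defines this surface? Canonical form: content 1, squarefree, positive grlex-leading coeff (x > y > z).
3*x^2 + 3*y^2 - 2*z - 1

(a) The degree is 2 — a generic line meets the surface in up to 2 points.
(b) Symmetry: the surface is invariant under rotation about z: p = q(x² + y², z).
(c) Observable constraints: a circular section at z = 0 has radius between 0 and 1.
(d) Together with the visible shape, these determine p as stated.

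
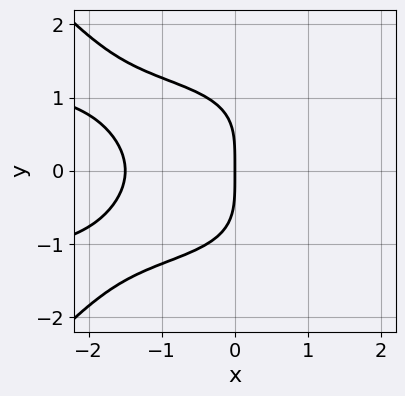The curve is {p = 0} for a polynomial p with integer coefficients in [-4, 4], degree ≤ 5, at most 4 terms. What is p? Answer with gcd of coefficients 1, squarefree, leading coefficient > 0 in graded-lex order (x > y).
x^2*y^2 - y^4 - 2*x^2 - 3*x

deg p = 4.
Symmetries: mirror symmetry y ↦ −y ⇒ only even powers of y.
From the visible intercepts: one x-axis crossing is at x = 0; it crosses the y-axis at the gridline y = 0.
Assembling these constraints gives the stated polynomial.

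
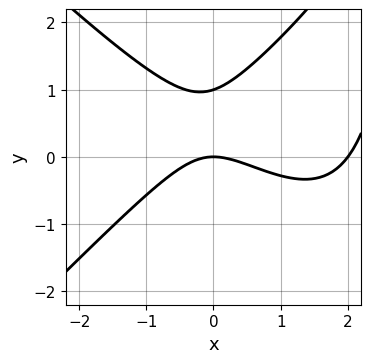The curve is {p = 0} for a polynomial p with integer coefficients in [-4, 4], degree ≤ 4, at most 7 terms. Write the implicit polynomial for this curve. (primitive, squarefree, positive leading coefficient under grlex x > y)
Degree: the shape is more complex than any degree-2 curve, so deg p = 3.
Checking where it meets the axes: the y-axis gridline crossings are at y ∈ {0, 1}; the x-axis gridline crossings are at x ∈ {0, 2}.
Fitting integer coefficients to these (and the overall shape) gives p.

x^3 - x*y^2 - 2*x^2 + 3*y^2 - 3*y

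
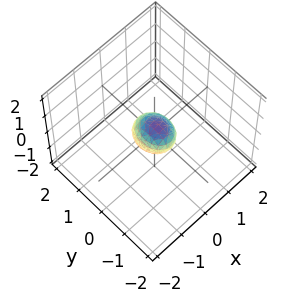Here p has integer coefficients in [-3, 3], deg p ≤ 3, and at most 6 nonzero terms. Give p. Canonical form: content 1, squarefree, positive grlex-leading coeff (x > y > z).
(a) deg p = 2. No degree-1 surface has this shape.
(b) The integer polynomial consistent with all of this is the stated p.

3*x^2 + 2*y^2 + y*z + 2*z^2 - 1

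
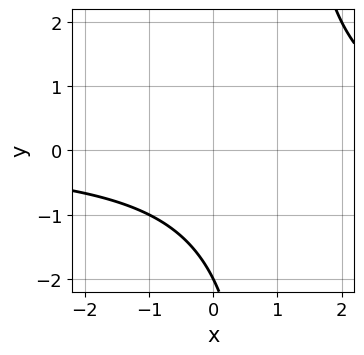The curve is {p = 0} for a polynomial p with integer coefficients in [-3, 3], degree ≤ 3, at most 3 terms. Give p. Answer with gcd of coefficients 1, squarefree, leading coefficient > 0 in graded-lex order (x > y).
x*y - y - 2

deg p = 2. The shape is more complex than any degree-1 curve.
From the axis intercepts and sections: it crosses the y-axis at the gridline y = -2; it misses every integer gridline on the x-axis.
Solving for integer coefficients yields p as stated.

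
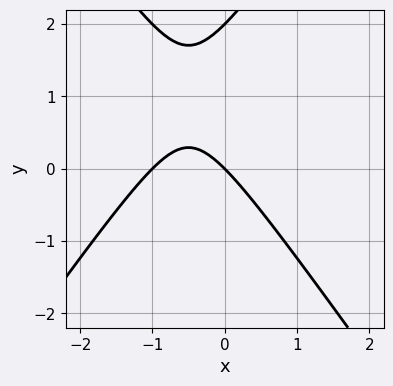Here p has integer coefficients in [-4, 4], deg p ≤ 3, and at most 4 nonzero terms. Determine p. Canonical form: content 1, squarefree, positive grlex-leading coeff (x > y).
First, the degree is 2 — the shape is more complex than any degree-1 curve.
Then, checking where it meets the axes: the x-axis gridline crossings are at x ∈ {-1, 0}; the y-axis gridline crossings are at y ∈ {0, 2}.
Finally, solving for integer coefficients yields p as stated.

2*x^2 - y^2 + 2*x + 2*y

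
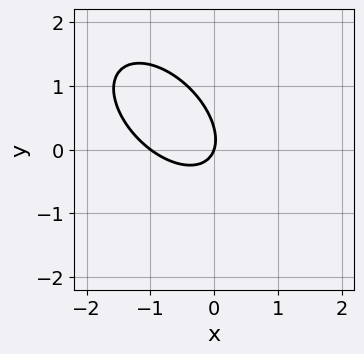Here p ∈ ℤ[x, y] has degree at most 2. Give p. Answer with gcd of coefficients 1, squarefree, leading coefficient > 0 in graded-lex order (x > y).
3*x^2 + 3*x*y + 3*y^2 + 3*x - y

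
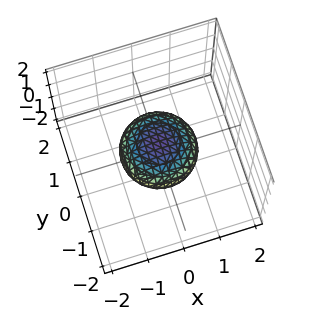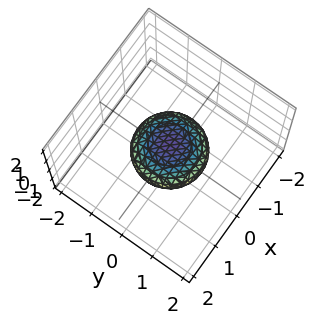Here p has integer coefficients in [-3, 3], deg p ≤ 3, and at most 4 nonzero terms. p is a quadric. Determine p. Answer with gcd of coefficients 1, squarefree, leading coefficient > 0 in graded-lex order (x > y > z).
x^2 + y^2 + 2*z^2 - 1

First, the degree is 2 — bounded and convex; a quadric.
Next, symmetry: the z-axis is an axis of rotation, so x and y enter only as x² + y²; the z ↦ −z reflection is a symmetry, so z appears only in even powers.
Then, from the axis intercepts and sections: the y-axis gridline crossings are at y ∈ {-1, 1}; a circular section at z = 0 has radius exactly 1; the x-axis gridline crossings are at x ∈ {-1, 1}.
Finally, assembling these constraints gives the stated polynomial.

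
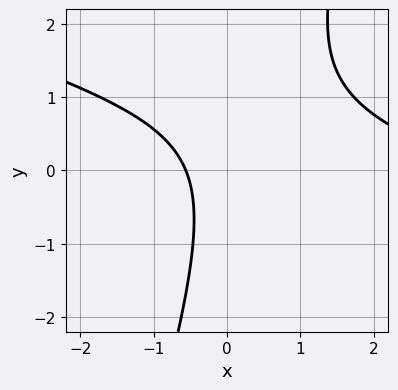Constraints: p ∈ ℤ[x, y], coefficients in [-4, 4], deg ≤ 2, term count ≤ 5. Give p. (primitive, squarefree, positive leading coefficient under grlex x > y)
x^2 + 3*x*y - y^2 - 3*x - 2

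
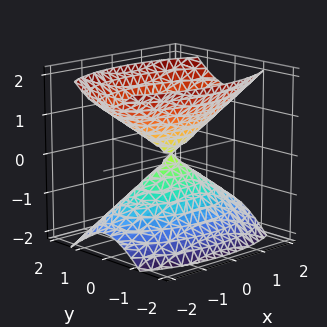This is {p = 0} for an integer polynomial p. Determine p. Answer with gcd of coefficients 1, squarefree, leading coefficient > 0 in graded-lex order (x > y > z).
x^2 + 3*y^2 - 2*z^2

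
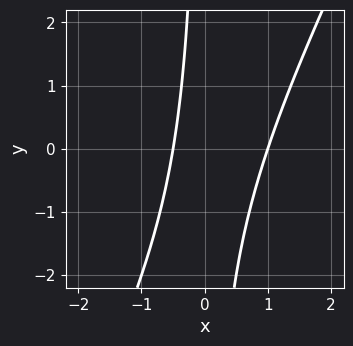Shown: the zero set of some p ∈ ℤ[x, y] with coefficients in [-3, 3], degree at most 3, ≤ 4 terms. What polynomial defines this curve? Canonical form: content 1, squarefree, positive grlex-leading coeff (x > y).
2*x^2 - x*y - x - 1

First, the degree is 2 — the shape is more complex than any degree-1 curve.
Then, reading off the gridlines: the curve avoids every integer y-axis point in the box; it crosses the x-axis at the gridline x = 1.
Finally, these observations pin down the coefficients.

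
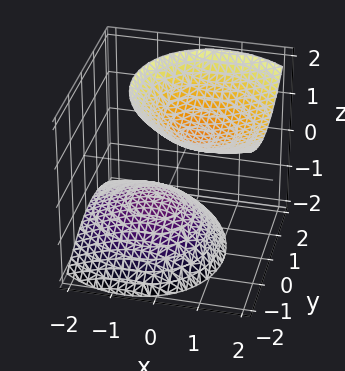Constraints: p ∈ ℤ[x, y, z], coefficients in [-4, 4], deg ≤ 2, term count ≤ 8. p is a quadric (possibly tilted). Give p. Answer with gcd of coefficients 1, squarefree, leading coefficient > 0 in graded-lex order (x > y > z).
3*x^2 + x*y - 3*x*z + 3*y^2 - 3*z^2 + 3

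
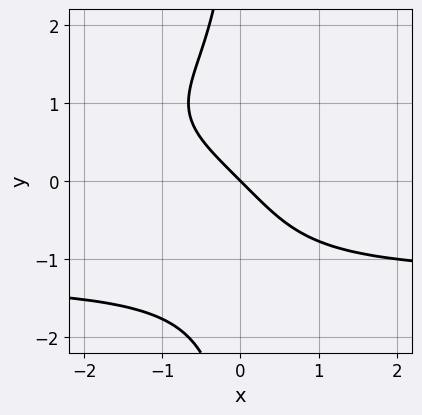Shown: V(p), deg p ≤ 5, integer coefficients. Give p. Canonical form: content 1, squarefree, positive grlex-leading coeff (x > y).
x*y^3 + 2*x + 2*y

(a) Degree: no degree-3 curve has this shape, so deg p = 4.
(b) Checking where it meets the axes: one x-axis crossing is at x = 0; one y-axis crossing is at y = 0.
(c) Fitting integer coefficients to these (and the overall shape) gives p.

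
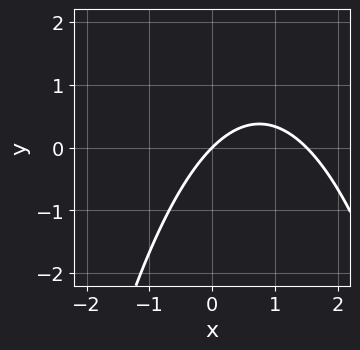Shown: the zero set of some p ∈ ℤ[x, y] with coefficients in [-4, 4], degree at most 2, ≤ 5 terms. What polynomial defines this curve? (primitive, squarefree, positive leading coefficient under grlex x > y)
2*x^2 - 3*x + 3*y

Degree: no degree-1 curve has this shape, so deg p = 2.
Checking where it meets the axes: it crosses the y-axis at the gridline y = 0; it crosses the x-axis at the gridline x = 0.
Assembling these constraints gives the stated polynomial.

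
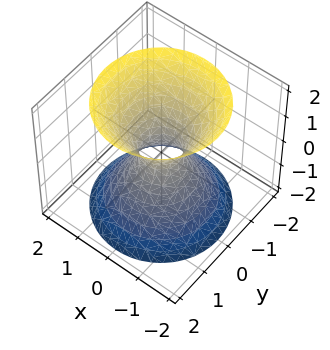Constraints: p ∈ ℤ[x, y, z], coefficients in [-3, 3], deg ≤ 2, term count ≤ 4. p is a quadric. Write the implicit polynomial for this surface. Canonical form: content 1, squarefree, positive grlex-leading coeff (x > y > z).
1. Degree: one connected sheet with a waist; a quadric, so deg p = 2.
2. Symmetries: the z ↦ −z reflection is a symmetry, so z appears only in even powers; the z-axis is an axis of rotation, so x and y enter only as x² + y².
3. Checking where it meets the axes: it misses every integer gridline on the z-axis; a circular section at z = 2 has radius between 1 and 2.
4. These observations pin down the coefficients.

3*x^2 + 3*y^2 - 2*z^2 - 1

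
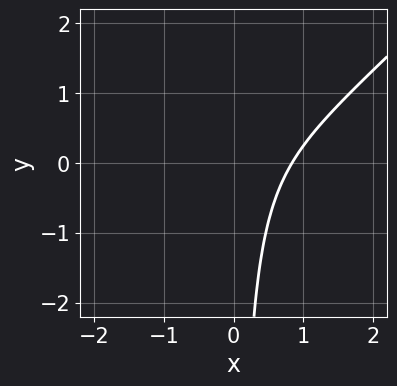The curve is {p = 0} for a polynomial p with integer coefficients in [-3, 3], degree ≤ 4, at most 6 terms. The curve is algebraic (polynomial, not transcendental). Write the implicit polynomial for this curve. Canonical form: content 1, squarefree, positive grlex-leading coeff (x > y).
2*x^3 - 2*x^2*y - 2*x*y + x - 2

(a) The degree is 3 — the shape is more complex than any degree-2 curve.
(b) Reading off the gridlines: it misses every integer gridline on the y-axis.
(c) Fitting integer coefficients to these (and the overall shape) gives p.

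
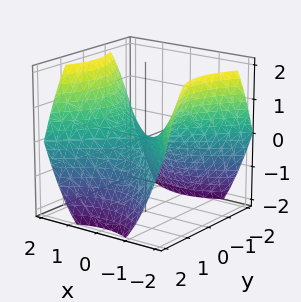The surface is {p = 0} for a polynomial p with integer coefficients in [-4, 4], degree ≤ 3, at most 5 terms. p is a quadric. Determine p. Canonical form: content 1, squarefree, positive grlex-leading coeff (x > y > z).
2*x^2 - 2*y^2 - 3*z

1. The degree is 2 — a saddle surface; a quadric.
2. Symmetries: it's symmetric under x → −x, forcing even powers of x; the y ↦ −y reflection is a symmetry, so y appears only in even powers.
3. From the axis intercepts and sections: it crosses the z-axis at the gridline z = 0; one x-axis crossing is at x = 0; it meets the y-axis at y = 0 (among the integer gridlines).
4. Solving for integer coefficients yields p as stated.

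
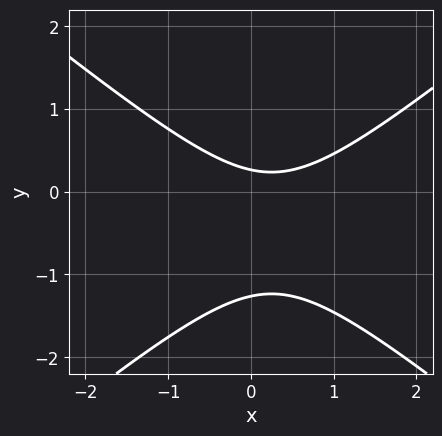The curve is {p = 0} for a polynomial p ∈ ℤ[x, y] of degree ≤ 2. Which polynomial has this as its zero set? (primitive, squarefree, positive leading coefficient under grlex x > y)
2*x^2 - 3*y^2 - x - 3*y + 1

1. Degree: the shape is more complex than any degree-1 curve, so deg p = 2.
2. Reading off the gridlines: the curve avoids every integer x-axis point in the box.
3. Putting this together gives p.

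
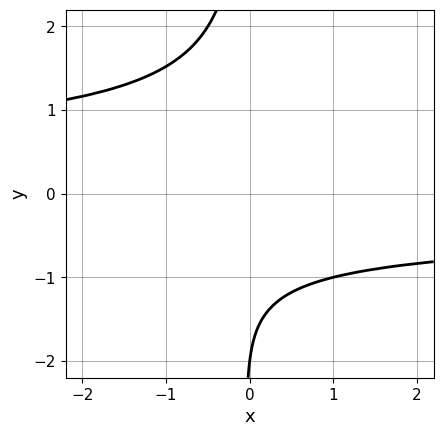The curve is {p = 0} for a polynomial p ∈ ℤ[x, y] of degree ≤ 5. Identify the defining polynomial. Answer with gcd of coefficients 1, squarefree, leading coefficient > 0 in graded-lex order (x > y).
(a) deg p = 4. The shape is more complex than any degree-3 curve.
(b) Reading off the gridlines: it meets the y-axis at y = -2 (among the integer gridlines); the curve avoids every integer x-axis point in the box.
(c) These observations pin down the coefficients.

x*y^3 + y + 2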